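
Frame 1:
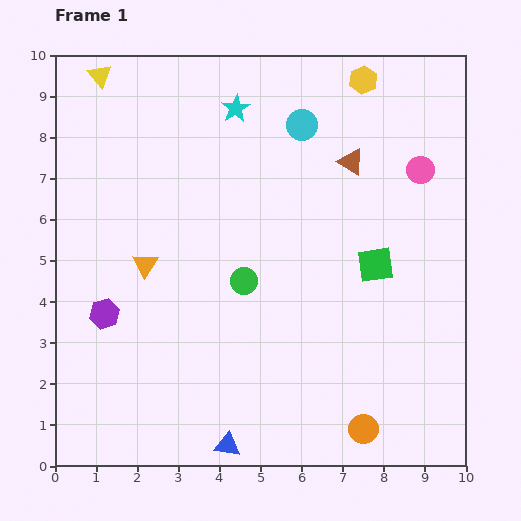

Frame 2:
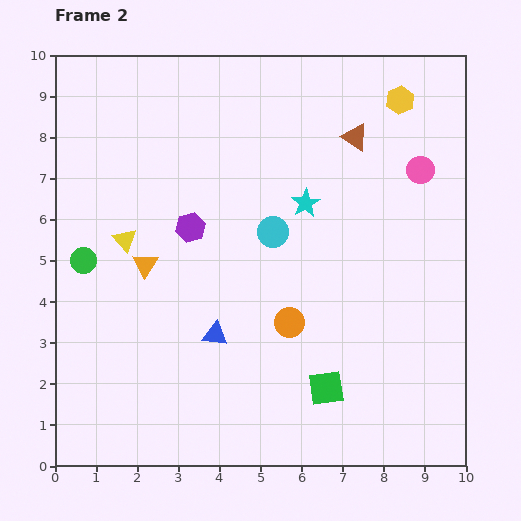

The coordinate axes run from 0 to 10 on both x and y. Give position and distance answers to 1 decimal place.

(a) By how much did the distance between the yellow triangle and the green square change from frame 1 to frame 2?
-2.0

Distance in frame 1: 8.1. Distance in frame 2: 6.1.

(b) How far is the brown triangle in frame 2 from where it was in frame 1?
0.6

The brown triangle moved from (7.2, 7.4) to (7.3, 8.0), a distance of √(0.1² + 0.6²) ≈ 0.6.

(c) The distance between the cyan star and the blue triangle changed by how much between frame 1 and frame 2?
-4.3

Distance in frame 1: 8.2. Distance in frame 2: 3.9.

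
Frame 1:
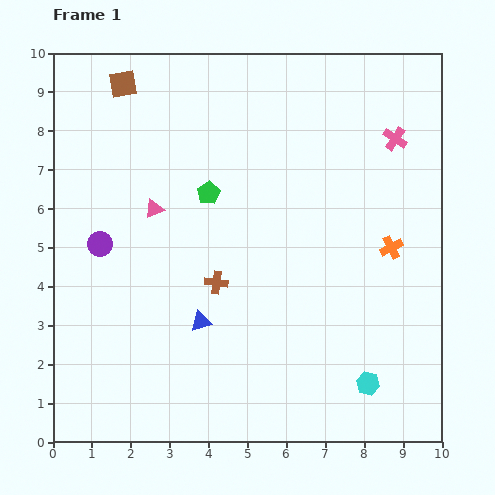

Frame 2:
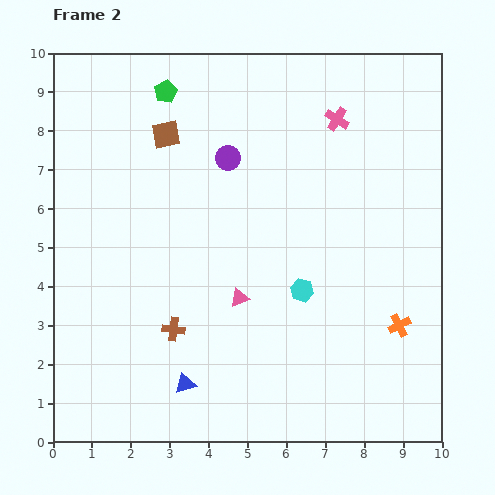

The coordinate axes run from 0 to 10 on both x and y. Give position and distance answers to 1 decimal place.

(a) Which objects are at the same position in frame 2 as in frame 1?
none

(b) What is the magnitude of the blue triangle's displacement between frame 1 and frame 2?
1.6

The blue triangle moved from (3.8, 3.1) to (3.4, 1.5), a distance of √(0.4² + 1.6²) ≈ 1.6.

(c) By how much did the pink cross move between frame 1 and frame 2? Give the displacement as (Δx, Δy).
(-1.5, 0.5)

The pink cross was at (8.8, 7.8) in frame 1 and (7.3, 8.3) in frame 2.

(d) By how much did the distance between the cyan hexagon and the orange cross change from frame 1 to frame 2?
-0.9

Distance in frame 1: 3.6. Distance in frame 2: 2.7.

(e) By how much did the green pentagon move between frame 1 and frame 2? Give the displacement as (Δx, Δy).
(-1.1, 2.6)

The green pentagon was at (4.0, 6.4) in frame 1 and (2.9, 9.0) in frame 2.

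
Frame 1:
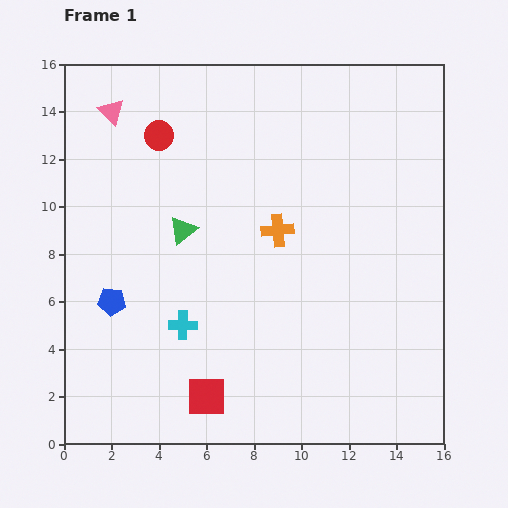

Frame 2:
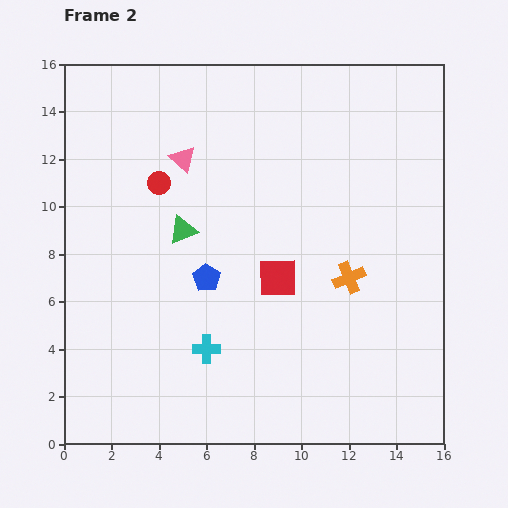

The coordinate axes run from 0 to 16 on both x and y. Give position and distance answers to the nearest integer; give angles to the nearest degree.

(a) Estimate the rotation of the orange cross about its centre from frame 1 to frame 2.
18° counter-clockwise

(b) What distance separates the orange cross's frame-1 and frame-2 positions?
4

The orange cross moved from (9, 9) to (12, 7), a distance of √(3² + 2²) ≈ 4.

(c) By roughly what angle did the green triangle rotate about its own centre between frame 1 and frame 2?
18° clockwise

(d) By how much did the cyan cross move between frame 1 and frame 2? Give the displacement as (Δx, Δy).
(1, -1)

The cyan cross was at (5, 5) in frame 1 and (6, 4) in frame 2.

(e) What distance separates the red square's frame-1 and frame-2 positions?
6

The red square moved from (6, 2) to (9, 7), a distance of √(3² + 5²) ≈ 6.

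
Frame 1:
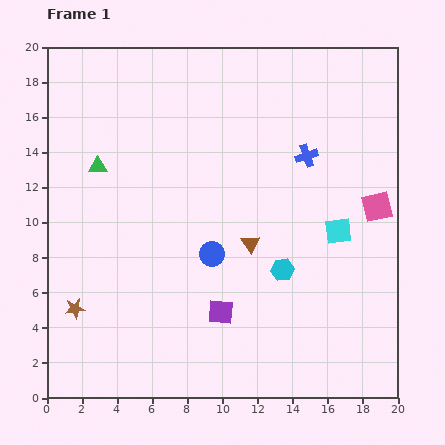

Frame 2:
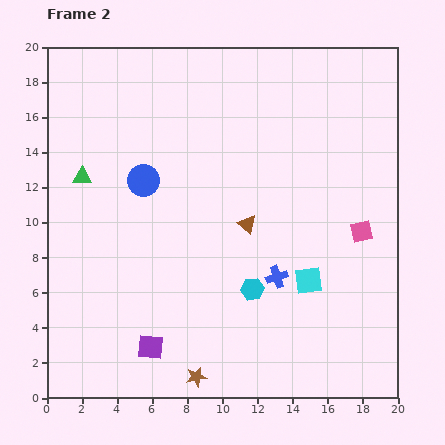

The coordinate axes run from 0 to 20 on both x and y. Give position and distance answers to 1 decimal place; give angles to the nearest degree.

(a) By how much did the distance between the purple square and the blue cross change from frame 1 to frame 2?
-2.0

Distance in frame 1: 10.2. Distance in frame 2: 8.2.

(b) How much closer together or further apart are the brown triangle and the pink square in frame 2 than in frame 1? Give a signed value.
-1.0

Distance in frame 1: 7.5. Distance in frame 2: 6.5.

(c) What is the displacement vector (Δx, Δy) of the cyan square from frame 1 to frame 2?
(-1.7, -2.8)

The cyan square was at (16.6, 9.5) in frame 1 and (14.9, 6.7) in frame 2.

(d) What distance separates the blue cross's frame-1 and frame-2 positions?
7.1

The blue cross moved from (14.8, 13.8) to (13.1, 6.9), a distance of √(1.7² + 6.9²) ≈ 7.1.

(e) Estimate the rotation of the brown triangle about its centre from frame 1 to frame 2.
17° counter-clockwise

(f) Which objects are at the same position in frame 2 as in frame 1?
none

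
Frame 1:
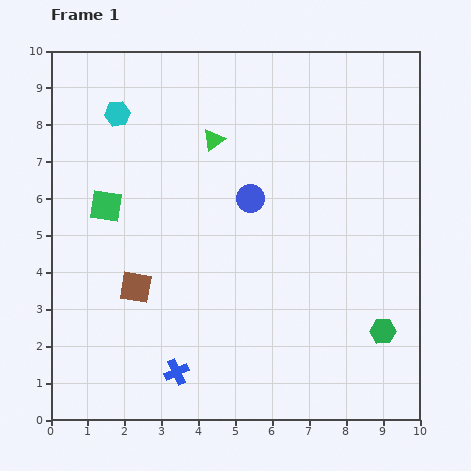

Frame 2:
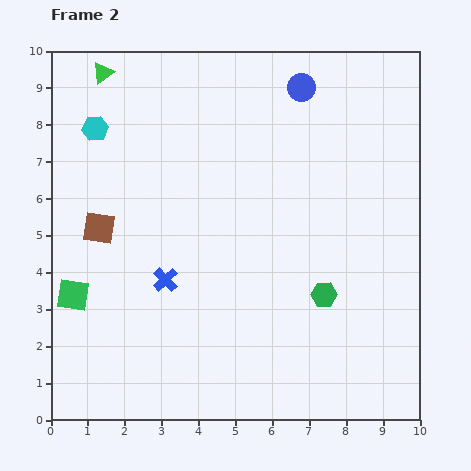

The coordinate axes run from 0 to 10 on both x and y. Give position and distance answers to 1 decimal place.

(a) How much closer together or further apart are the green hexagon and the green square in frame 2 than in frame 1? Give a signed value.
-1.4

Distance in frame 1: 8.2. Distance in frame 2: 6.8.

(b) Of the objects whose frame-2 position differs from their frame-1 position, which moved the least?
the cyan hexagon

(moved 0.7)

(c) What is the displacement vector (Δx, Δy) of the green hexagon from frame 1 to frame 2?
(-1.6, 1.0)

The green hexagon was at (9.0, 2.4) in frame 1 and (7.4, 3.4) in frame 2.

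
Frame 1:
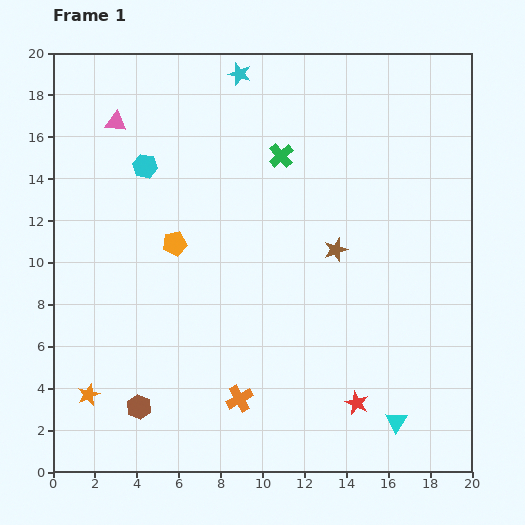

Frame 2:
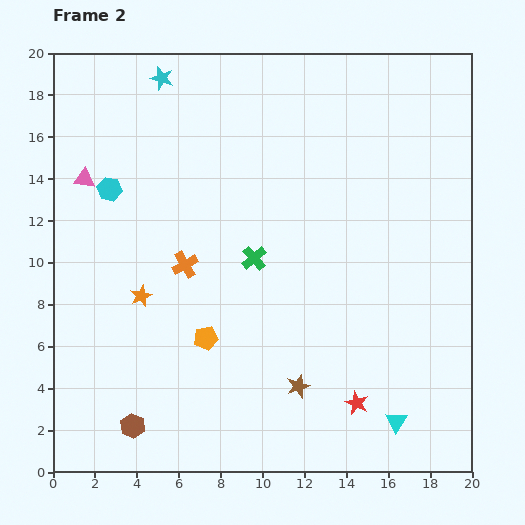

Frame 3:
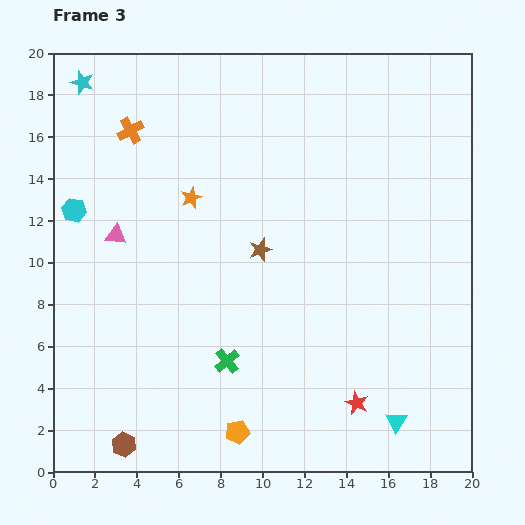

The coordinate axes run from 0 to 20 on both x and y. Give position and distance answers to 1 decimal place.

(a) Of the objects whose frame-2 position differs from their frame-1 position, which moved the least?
the brown hexagon

(moved 0.9)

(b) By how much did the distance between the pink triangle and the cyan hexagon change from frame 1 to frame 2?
-1.2

Distance in frame 1: 2.5. Distance in frame 2: 1.3.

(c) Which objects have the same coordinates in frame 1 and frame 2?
the cyan triangle, the red star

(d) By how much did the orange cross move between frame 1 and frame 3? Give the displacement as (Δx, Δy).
(-5.2, 12.8)

The orange cross was at (8.9, 3.5) in frame 1 and (3.7, 16.3) in frame 3.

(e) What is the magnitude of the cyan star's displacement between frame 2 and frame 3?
3.8

The cyan star moved from (5.2, 18.8) to (1.4, 18.6), a distance of √(3.8² + 0.2²) ≈ 3.8.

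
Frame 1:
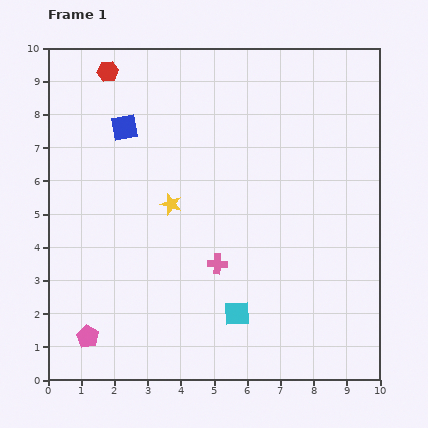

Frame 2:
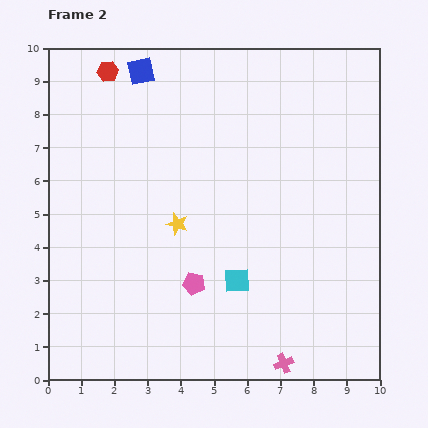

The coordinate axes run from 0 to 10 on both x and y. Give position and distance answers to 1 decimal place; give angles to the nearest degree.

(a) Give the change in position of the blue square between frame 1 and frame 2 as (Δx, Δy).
(0.5, 1.7)

The blue square was at (2.3, 7.6) in frame 1 and (2.8, 9.3) in frame 2.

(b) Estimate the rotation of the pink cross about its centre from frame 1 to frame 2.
25° counter-clockwise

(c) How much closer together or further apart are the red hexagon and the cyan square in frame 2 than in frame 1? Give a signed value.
-0.9

Distance in frame 1: 8.3. Distance in frame 2: 7.4.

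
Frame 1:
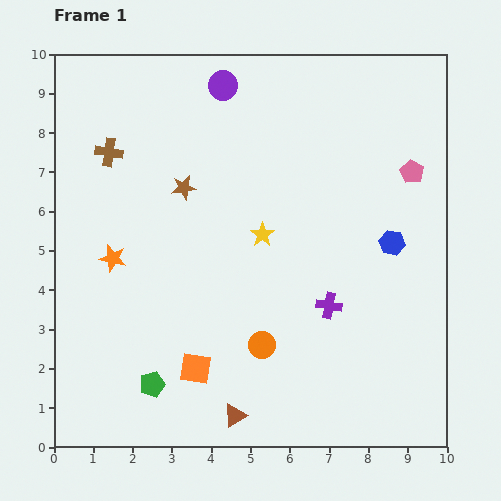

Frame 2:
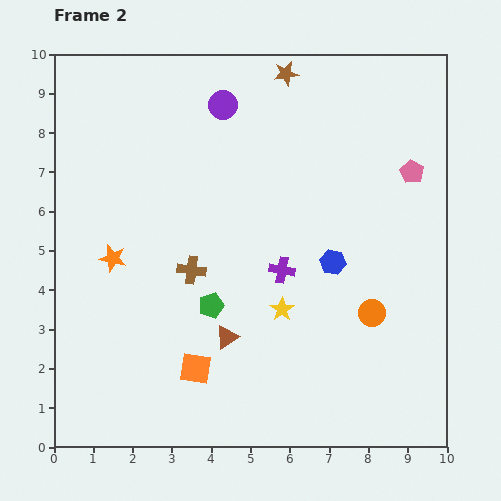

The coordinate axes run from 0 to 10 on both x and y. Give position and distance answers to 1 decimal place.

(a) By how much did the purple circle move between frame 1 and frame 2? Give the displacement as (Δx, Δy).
(0.0, -0.5)

The purple circle was at (4.3, 9.2) in frame 1 and (4.3, 8.7) in frame 2.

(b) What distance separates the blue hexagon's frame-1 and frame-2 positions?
1.6

The blue hexagon moved from (8.6, 5.2) to (7.1, 4.7), a distance of √(1.5² + 0.5²) ≈ 1.6.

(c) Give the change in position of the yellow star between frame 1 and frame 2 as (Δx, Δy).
(0.5, -1.9)

The yellow star was at (5.3, 5.4) in frame 1 and (5.8, 3.5) in frame 2.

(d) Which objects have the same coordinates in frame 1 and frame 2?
the orange star, the orange square, the pink pentagon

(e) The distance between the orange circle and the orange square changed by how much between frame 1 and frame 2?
+2.9

Distance in frame 1: 1.8. Distance in frame 2: 4.7.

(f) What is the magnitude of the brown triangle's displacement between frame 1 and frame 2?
2.0

The brown triangle moved from (4.6, 0.8) to (4.4, 2.8), a distance of √(0.2² + 2.0²) ≈ 2.0.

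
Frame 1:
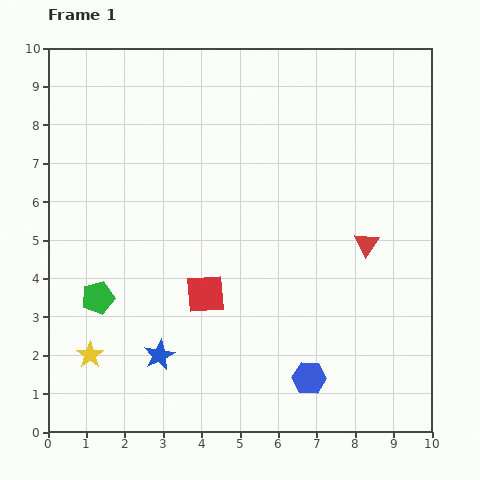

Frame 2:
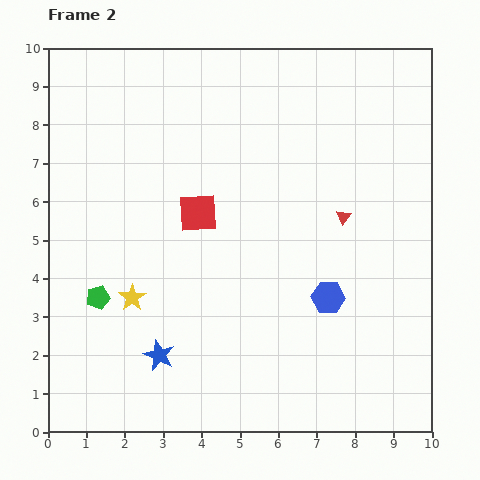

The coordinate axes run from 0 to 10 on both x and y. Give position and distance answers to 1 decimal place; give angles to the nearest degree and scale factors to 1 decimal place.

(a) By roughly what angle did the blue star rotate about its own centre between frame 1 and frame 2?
21° counter-clockwise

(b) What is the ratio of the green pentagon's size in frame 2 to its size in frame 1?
0.7×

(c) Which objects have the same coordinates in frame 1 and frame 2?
the blue star, the green pentagon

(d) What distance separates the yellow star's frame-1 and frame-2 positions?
1.9

The yellow star moved from (1.1, 2.0) to (2.2, 3.5), a distance of √(1.1² + 1.5²) ≈ 1.9.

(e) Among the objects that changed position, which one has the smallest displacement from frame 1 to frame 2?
the red triangle

(moved 0.9)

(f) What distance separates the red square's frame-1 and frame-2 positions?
2.1

The red square moved from (4.1, 3.6) to (3.9, 5.7), a distance of √(0.2² + 2.1²) ≈ 2.1.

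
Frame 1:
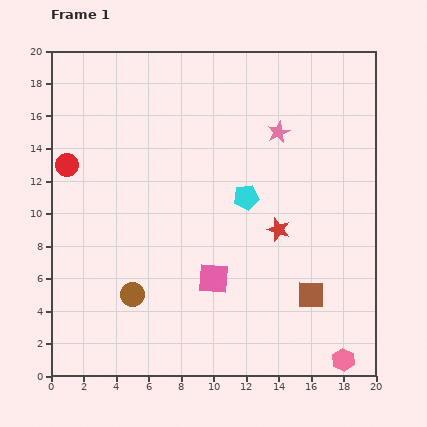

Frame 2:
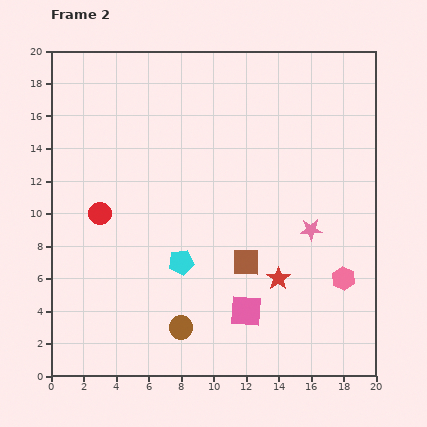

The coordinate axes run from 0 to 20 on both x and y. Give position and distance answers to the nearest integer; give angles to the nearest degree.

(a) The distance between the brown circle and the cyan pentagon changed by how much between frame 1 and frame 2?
-5

Distance in frame 1: 9. Distance in frame 2: 4.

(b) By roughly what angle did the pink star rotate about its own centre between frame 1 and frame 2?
21° clockwise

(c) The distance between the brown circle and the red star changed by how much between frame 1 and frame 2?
-3

Distance in frame 1: 10. Distance in frame 2: 7.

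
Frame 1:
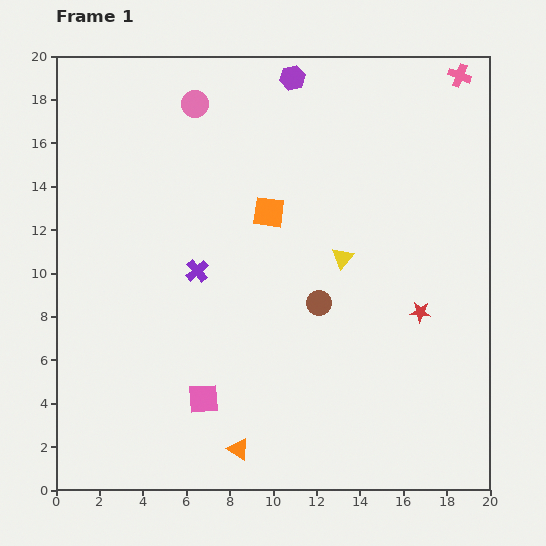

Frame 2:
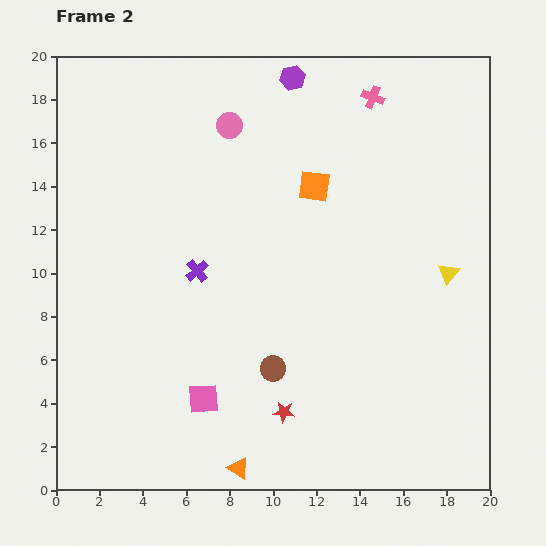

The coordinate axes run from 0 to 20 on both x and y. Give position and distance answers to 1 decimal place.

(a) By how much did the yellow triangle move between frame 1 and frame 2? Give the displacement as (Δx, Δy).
(4.9, -0.7)

The yellow triangle was at (13.2, 10.7) in frame 1 and (18.1, 10.0) in frame 2.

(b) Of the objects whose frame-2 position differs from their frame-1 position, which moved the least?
the orange triangle

(moved 0.9)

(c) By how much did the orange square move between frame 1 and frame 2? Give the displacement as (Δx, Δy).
(2.1, 1.2)

The orange square was at (9.8, 12.8) in frame 1 and (11.9, 14.0) in frame 2.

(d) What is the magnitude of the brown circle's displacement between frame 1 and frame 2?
3.7

The brown circle moved from (12.1, 8.6) to (10.0, 5.6), a distance of √(2.1² + 3.0²) ≈ 3.7.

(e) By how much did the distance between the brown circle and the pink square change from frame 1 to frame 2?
-3.4

Distance in frame 1: 6.9. Distance in frame 2: 3.5.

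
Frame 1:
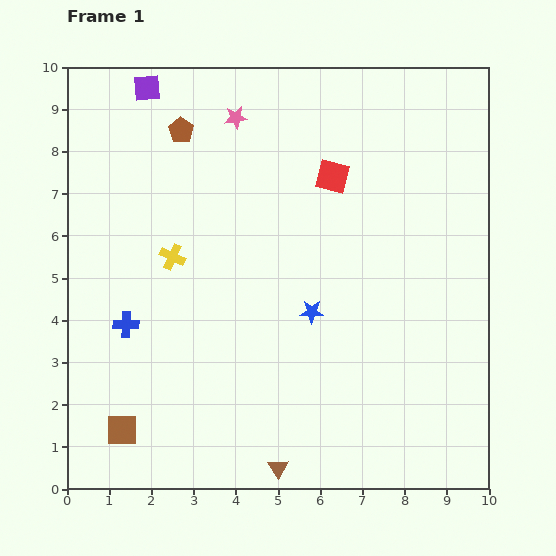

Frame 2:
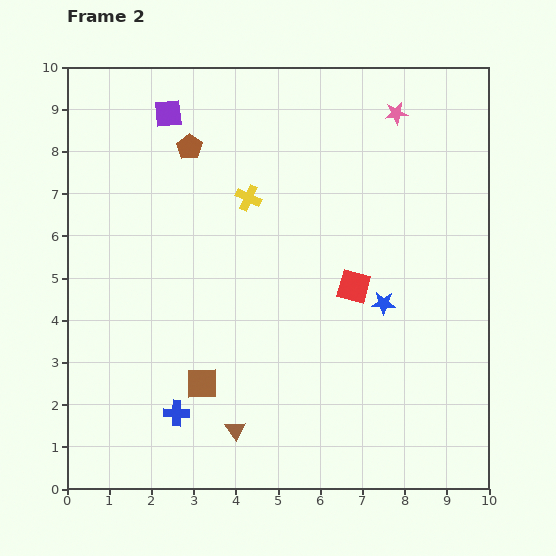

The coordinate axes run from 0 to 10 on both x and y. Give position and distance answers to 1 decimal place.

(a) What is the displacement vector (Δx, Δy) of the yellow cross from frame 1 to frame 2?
(1.8, 1.4)

The yellow cross was at (2.5, 5.5) in frame 1 and (4.3, 6.9) in frame 2.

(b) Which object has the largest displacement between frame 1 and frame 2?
the pink star

(moved 3.8; next 2.6)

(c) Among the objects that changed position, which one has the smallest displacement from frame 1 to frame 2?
the brown pentagon

(moved 0.4)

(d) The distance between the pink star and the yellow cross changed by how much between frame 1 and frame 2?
+0.4

Distance in frame 1: 3.6. Distance in frame 2: 4.0.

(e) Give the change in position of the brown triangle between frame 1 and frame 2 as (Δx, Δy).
(-1.0, 0.9)

The brown triangle was at (5.0, 0.5) in frame 1 and (4.0, 1.4) in frame 2.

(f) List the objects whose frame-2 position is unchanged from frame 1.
none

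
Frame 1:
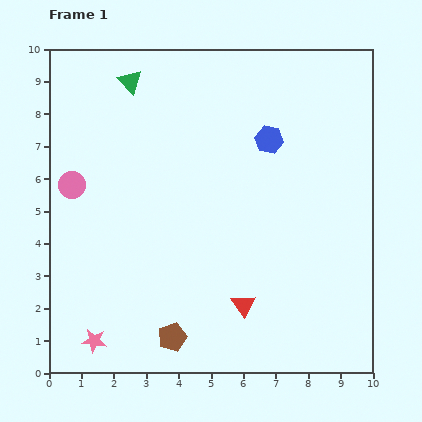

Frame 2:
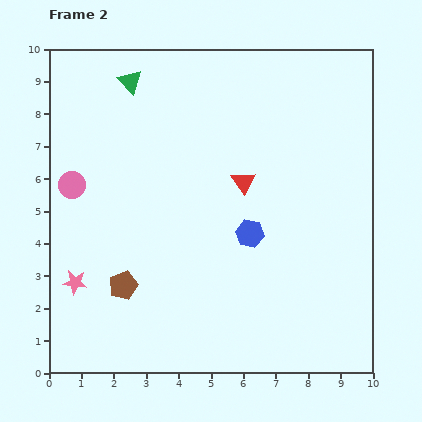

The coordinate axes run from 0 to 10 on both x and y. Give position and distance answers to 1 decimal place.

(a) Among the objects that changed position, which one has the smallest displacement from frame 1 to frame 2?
the pink star

(moved 1.9)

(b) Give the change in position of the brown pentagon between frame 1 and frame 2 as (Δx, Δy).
(-1.5, 1.6)

The brown pentagon was at (3.8, 1.1) in frame 1 and (2.3, 2.7) in frame 2.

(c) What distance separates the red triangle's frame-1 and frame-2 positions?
3.8

The red triangle moved from (6.0, 2.1) to (6.0, 5.9), a distance of √(0.0² + 3.8²) ≈ 3.8.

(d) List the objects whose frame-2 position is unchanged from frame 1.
the green triangle, the pink circle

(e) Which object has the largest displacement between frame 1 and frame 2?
the red triangle

(moved 3.8; next 3.0)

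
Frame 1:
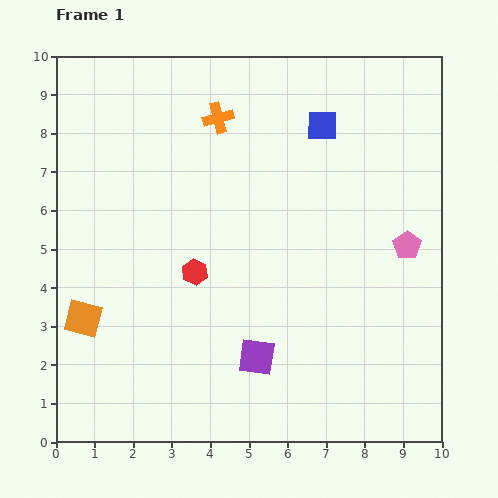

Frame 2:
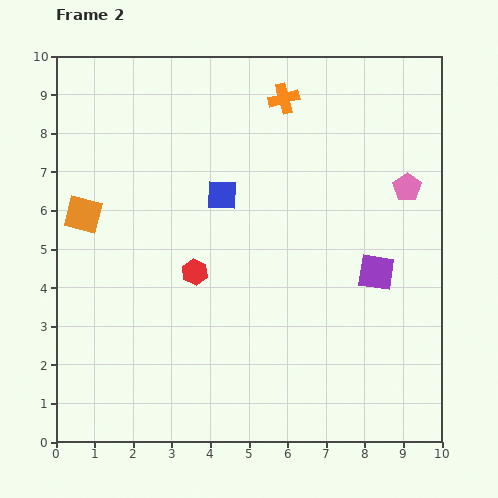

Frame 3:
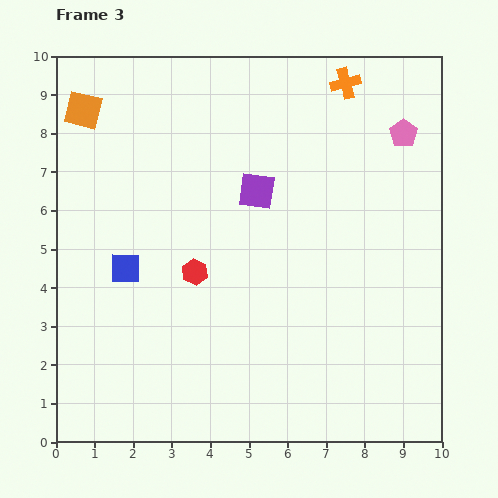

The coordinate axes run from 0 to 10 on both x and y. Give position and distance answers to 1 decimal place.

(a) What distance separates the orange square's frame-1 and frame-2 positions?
2.7

The orange square moved from (0.7, 3.2) to (0.7, 5.9), a distance of √(0.0² + 2.7²) ≈ 2.7.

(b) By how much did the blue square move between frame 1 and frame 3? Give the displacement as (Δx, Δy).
(-5.1, -3.7)

The blue square was at (6.9, 8.2) in frame 1 and (1.8, 4.5) in frame 3.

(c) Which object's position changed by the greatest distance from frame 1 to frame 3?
the blue square

(moved 6.3; next 5.4)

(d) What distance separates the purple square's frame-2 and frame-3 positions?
3.7

The purple square moved from (8.3, 4.4) to (5.2, 6.5), a distance of √(3.1² + 2.1²) ≈ 3.7.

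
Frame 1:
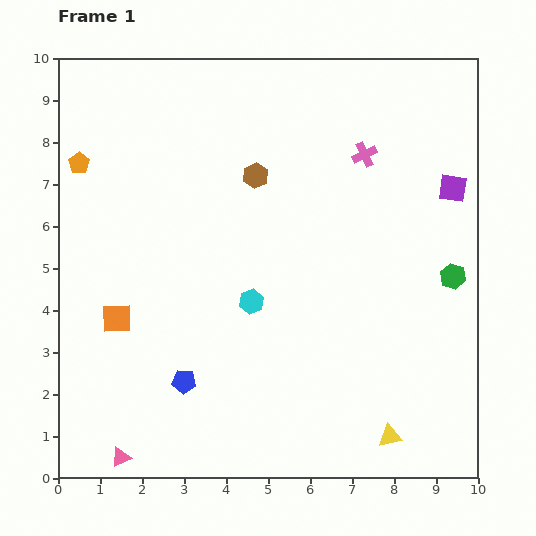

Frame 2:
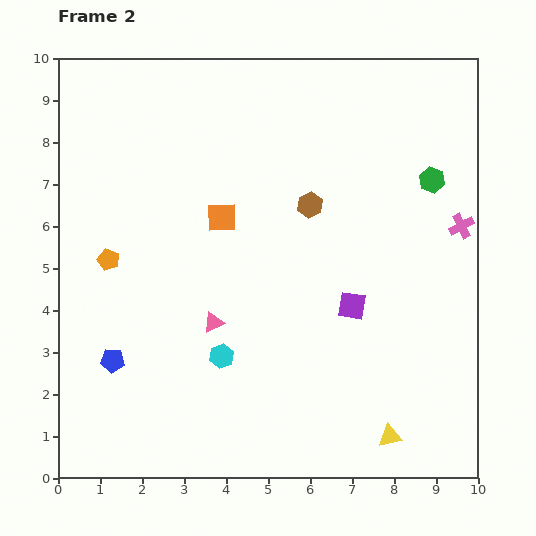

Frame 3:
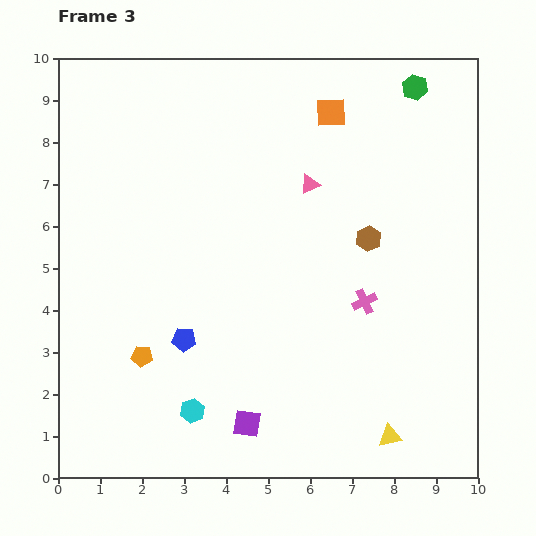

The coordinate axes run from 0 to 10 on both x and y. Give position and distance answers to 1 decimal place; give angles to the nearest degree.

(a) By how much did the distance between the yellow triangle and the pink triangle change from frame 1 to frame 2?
-1.4

Distance in frame 1: 6.4. Distance in frame 2: 5.0.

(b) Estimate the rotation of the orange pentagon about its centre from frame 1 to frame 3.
30° counter-clockwise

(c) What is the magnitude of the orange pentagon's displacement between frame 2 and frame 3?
2.4

The orange pentagon moved from (1.2, 5.2) to (2.0, 2.9), a distance of √(0.8² + 2.3²) ≈ 2.4.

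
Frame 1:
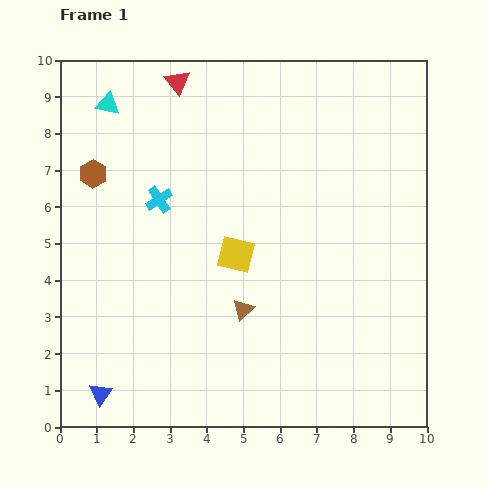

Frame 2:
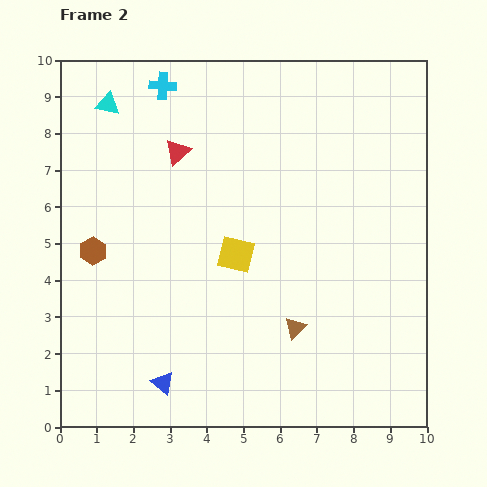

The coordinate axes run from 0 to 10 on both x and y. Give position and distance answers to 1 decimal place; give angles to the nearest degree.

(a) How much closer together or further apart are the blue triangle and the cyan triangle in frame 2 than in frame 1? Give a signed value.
-0.2

Distance in frame 1: 7.9. Distance in frame 2: 7.7.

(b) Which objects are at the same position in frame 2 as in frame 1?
the cyan triangle, the yellow square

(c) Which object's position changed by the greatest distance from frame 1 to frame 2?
the cyan cross

(moved 3.1; next 2.1)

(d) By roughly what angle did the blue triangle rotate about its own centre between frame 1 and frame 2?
26° counter-clockwise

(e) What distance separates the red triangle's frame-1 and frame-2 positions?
1.9

The red triangle moved from (3.2, 9.4) to (3.2, 7.5), a distance of √(0.0² + 1.9²) ≈ 1.9.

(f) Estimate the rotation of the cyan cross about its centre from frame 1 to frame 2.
37° clockwise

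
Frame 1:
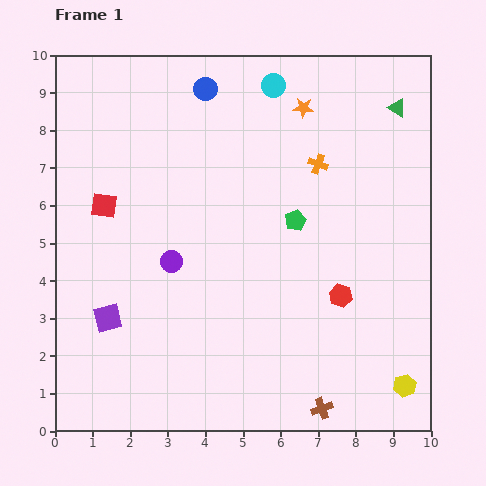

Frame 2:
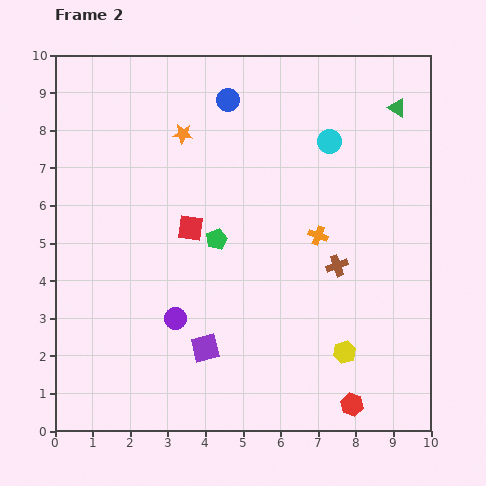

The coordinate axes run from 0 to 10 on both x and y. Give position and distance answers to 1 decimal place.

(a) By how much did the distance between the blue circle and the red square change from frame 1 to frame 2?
-0.6

Distance in frame 1: 4.1. Distance in frame 2: 3.5.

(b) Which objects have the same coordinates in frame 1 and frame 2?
the green triangle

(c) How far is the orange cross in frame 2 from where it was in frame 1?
1.9

The orange cross moved from (7.0, 7.1) to (7.0, 5.2), a distance of √(0.0² + 1.9²) ≈ 1.9.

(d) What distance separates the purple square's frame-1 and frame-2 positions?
2.7

The purple square moved from (1.4, 3.0) to (4.0, 2.2), a distance of √(2.6² + 0.8²) ≈ 2.7.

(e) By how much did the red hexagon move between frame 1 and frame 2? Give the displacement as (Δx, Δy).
(0.3, -2.9)

The red hexagon was at (7.6, 3.6) in frame 1 and (7.9, 0.7) in frame 2.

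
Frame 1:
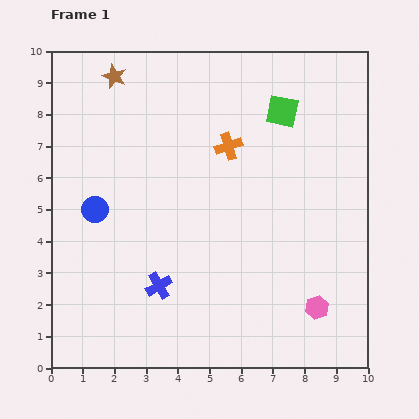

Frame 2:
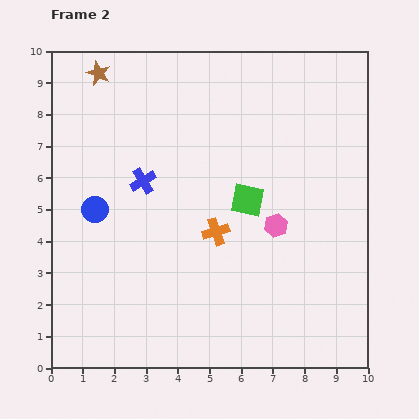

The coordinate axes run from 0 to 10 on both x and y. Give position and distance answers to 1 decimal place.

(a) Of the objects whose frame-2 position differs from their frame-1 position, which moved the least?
the brown star

(moved 0.5)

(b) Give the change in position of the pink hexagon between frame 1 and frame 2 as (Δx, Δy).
(-1.3, 2.6)

The pink hexagon was at (8.4, 1.9) in frame 1 and (7.1, 4.5) in frame 2.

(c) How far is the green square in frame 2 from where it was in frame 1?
3.0

The green square moved from (7.3, 8.1) to (6.2, 5.3), a distance of √(1.1² + 2.8²) ≈ 3.0.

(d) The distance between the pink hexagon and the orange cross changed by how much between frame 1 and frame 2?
-3.9

Distance in frame 1: 5.8. Distance in frame 2: 1.9.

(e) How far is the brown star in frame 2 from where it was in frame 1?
0.5

The brown star moved from (2.0, 9.2) to (1.5, 9.3), a distance of √(0.5² + 0.1²) ≈ 0.5.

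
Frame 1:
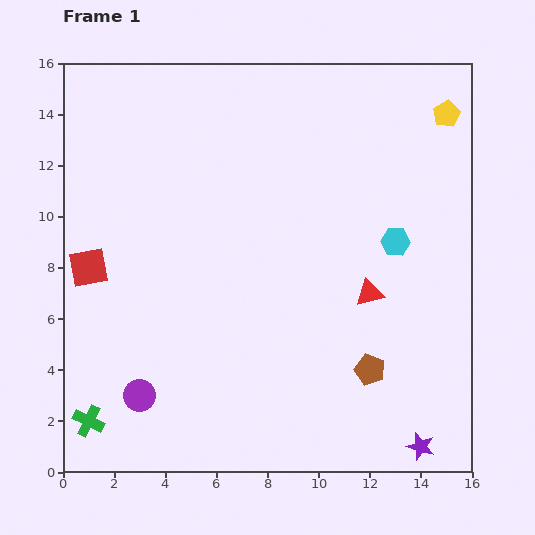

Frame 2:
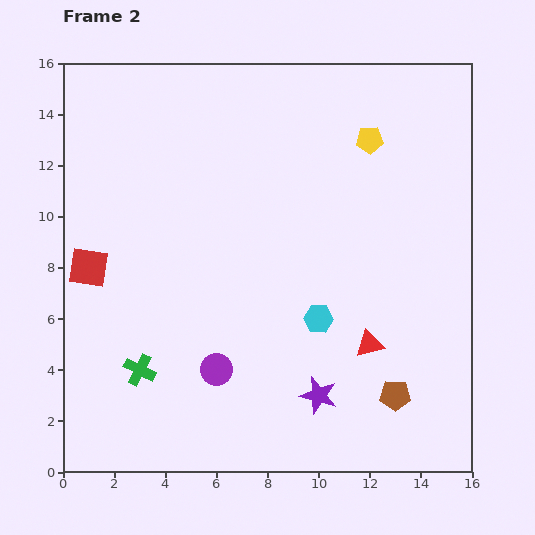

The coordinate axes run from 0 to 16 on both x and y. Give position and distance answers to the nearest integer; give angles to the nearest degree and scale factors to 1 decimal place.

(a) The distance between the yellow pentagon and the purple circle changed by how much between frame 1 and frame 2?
-5

Distance in frame 1: 16. Distance in frame 2: 11.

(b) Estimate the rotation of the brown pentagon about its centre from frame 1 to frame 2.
20° counter-clockwise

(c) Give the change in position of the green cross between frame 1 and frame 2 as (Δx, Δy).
(2, 2)

The green cross was at (1, 2) in frame 1 and (3, 4) in frame 2.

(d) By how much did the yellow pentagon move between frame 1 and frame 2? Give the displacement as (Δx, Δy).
(-3, -1)

The yellow pentagon was at (15, 14) in frame 1 and (12, 13) in frame 2.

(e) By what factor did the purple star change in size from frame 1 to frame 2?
1.3×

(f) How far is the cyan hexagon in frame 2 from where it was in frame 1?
4

The cyan hexagon moved from (13, 9) to (10, 6), a distance of √(3² + 3²) ≈ 4.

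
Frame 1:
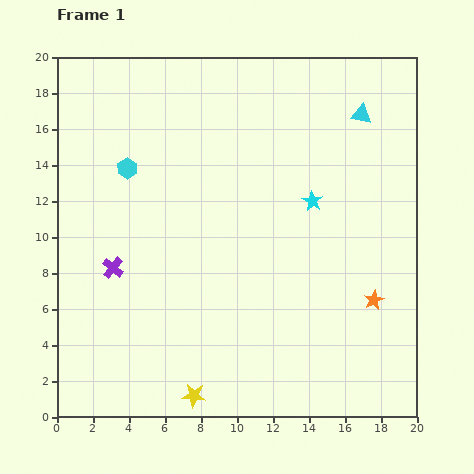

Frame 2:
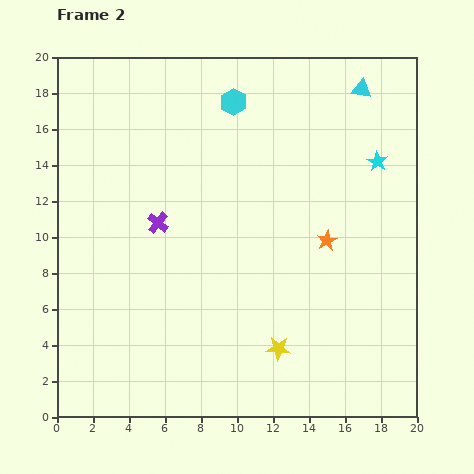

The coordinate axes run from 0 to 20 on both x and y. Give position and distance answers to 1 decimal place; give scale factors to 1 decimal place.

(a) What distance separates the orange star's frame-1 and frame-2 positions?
4.2

The orange star moved from (17.6, 6.5) to (15.0, 9.8), a distance of √(2.6² + 3.3²) ≈ 4.2.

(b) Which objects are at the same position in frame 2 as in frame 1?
none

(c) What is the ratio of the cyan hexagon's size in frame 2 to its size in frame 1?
1.3×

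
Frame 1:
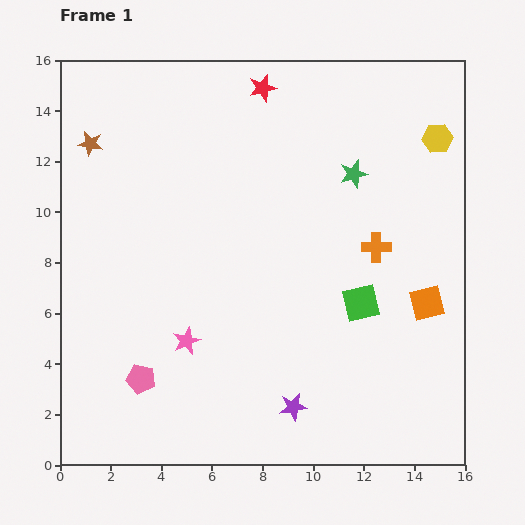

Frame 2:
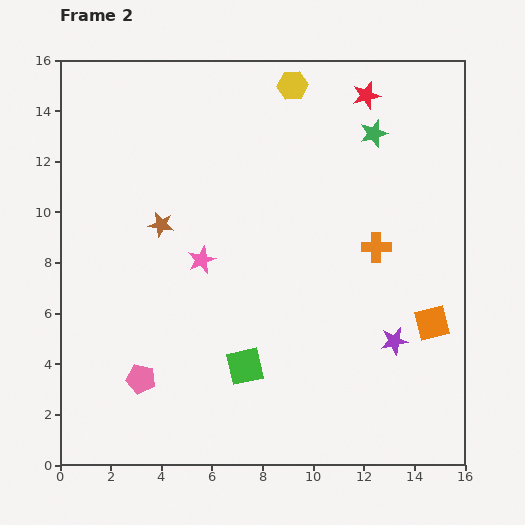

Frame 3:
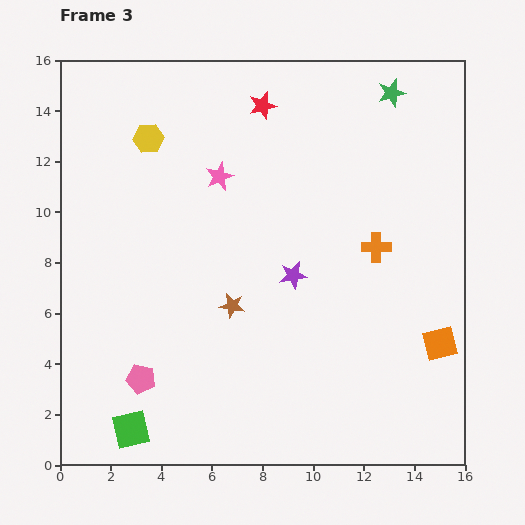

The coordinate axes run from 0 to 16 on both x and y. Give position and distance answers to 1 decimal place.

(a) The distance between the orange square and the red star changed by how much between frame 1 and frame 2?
-1.3

Distance in frame 1: 10.7. Distance in frame 2: 9.4.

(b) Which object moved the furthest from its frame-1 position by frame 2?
the yellow hexagon

(moved 6.1; next 5.2)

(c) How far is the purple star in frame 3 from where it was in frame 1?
5.2

The purple star moved from (9.2, 2.3) to (9.2, 7.5), a distance of √(0.0² + 5.2²) ≈ 5.2.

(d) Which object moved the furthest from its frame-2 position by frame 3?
the yellow hexagon

(moved 6.1; next 5.1)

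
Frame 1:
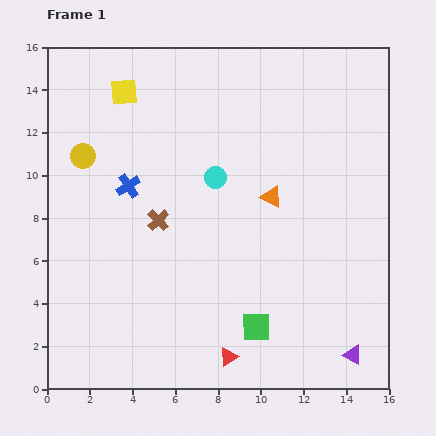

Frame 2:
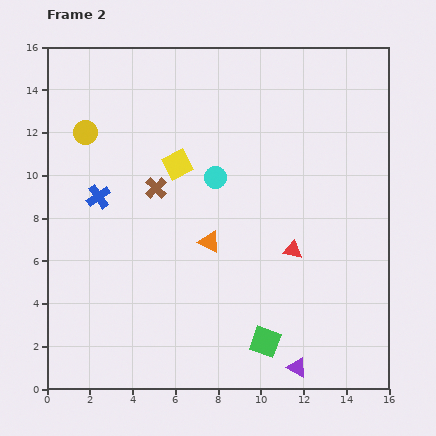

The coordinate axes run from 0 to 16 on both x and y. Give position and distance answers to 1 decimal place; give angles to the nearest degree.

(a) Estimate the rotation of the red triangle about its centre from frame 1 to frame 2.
45° clockwise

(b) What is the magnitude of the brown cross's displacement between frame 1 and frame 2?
1.5

The brown cross moved from (5.2, 7.9) to (5.1, 9.4), a distance of √(0.1² + 1.5²) ≈ 1.5.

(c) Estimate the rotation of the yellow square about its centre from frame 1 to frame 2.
21° counter-clockwise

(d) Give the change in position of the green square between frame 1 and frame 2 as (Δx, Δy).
(0.4, -0.7)

The green square was at (9.8, 2.9) in frame 1 and (10.2, 2.2) in frame 2.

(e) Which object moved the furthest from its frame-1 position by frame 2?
the red triangle

(moved 5.8; next 4.2)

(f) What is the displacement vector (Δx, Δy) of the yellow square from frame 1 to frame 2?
(2.5, -3.4)

The yellow square was at (3.6, 13.9) in frame 1 and (6.1, 10.5) in frame 2.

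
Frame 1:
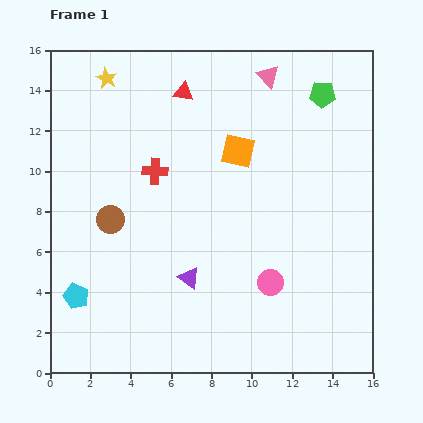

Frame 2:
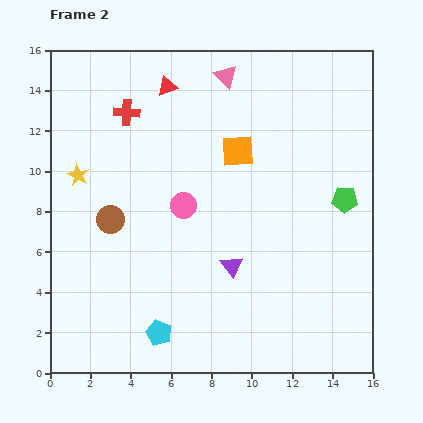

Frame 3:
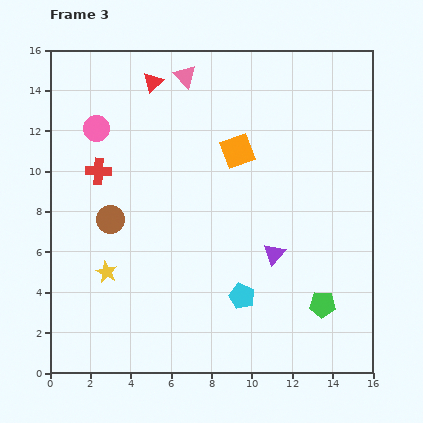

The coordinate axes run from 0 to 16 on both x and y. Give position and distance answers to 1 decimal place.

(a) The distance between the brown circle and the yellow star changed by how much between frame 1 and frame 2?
-4.3

Distance in frame 1: 7.0. Distance in frame 2: 2.7.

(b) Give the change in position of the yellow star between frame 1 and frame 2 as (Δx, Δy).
(-1.4, -4.8)

The yellow star was at (2.8, 14.6) in frame 1 and (1.4, 9.8) in frame 2.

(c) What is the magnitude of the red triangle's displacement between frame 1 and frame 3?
1.6

The red triangle moved from (6.6, 13.9) to (5.1, 14.4), a distance of √(1.5² + 0.5²) ≈ 1.6.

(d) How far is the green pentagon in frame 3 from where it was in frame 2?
5.3

The green pentagon moved from (14.6, 8.6) to (13.5, 3.4), a distance of √(1.1² + 5.2²) ≈ 5.3.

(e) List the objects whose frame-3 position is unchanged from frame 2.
the brown circle, the orange square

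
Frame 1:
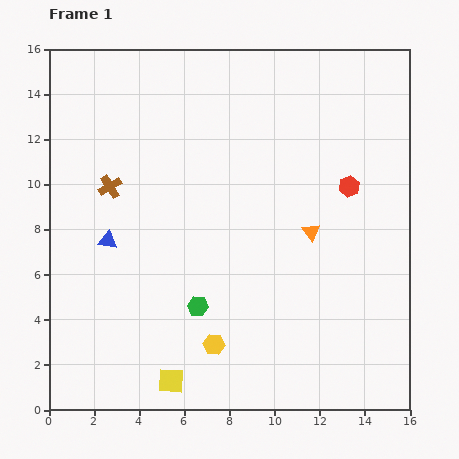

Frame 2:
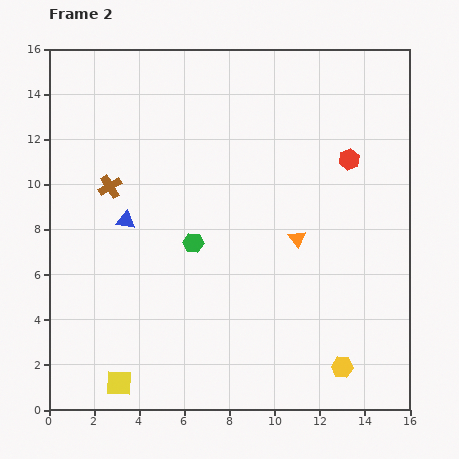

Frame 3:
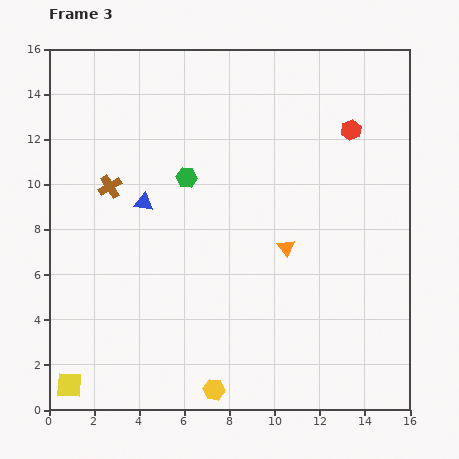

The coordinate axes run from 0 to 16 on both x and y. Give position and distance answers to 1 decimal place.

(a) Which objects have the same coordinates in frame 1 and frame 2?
the brown cross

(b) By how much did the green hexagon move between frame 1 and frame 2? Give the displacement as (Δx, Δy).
(-0.2, 2.8)

The green hexagon was at (6.6, 4.6) in frame 1 and (6.4, 7.4) in frame 2.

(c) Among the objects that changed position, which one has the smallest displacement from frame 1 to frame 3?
the orange triangle

(moved 1.3)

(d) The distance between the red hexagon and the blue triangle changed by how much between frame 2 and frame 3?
-0.6

Distance in frame 2: 10.3. Distance in frame 3: 9.7.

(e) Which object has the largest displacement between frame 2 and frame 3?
the yellow hexagon

(moved 5.8; next 2.9)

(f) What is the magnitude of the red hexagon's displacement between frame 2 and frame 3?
1.3

The red hexagon moved from (13.3, 11.1) to (13.4, 12.4), a distance of √(0.1² + 1.3²) ≈ 1.3.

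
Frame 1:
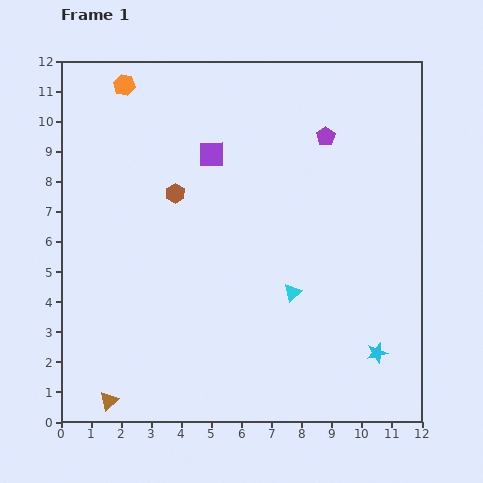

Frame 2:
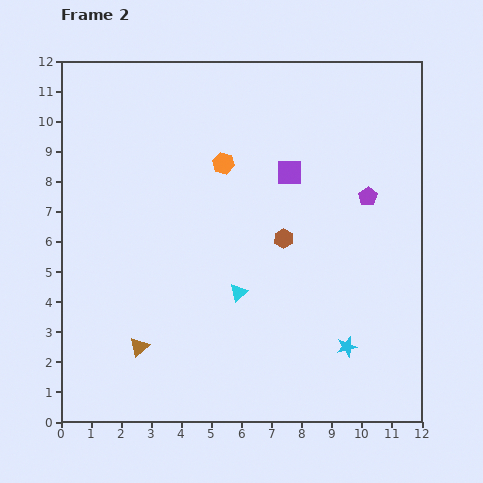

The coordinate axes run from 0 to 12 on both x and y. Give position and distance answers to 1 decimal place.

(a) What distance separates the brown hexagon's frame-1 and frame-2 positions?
3.9

The brown hexagon moved from (3.8, 7.6) to (7.4, 6.1), a distance of √(3.6² + 1.5²) ≈ 3.9.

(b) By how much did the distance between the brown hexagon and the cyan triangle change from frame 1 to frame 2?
-2.8

Distance in frame 1: 5.1. Distance in frame 2: 2.3.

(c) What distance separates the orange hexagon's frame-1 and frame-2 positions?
4.2

The orange hexagon moved from (2.1, 11.2) to (5.4, 8.6), a distance of √(3.3² + 2.6²) ≈ 4.2.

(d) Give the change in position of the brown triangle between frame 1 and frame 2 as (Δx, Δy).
(1.0, 1.8)

The brown triangle was at (1.6, 0.7) in frame 1 and (2.6, 2.5) in frame 2.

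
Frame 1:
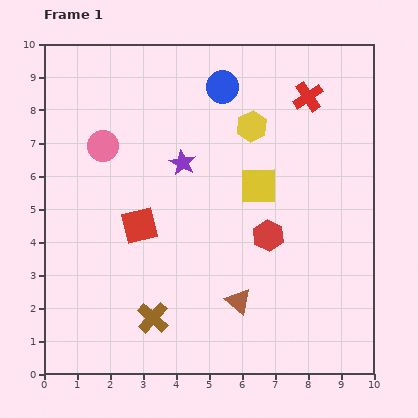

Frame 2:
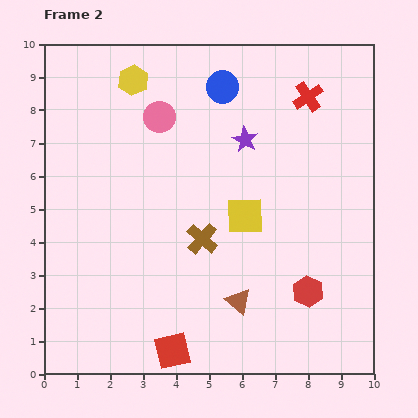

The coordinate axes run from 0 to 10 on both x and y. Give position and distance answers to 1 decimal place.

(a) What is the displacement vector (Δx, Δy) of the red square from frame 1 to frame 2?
(1.0, -3.8)

The red square was at (2.9, 4.5) in frame 1 and (3.9, 0.7) in frame 2.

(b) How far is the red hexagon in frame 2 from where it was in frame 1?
2.1

The red hexagon moved from (6.8, 4.2) to (8.0, 2.5), a distance of √(1.2² + 1.7²) ≈ 2.1.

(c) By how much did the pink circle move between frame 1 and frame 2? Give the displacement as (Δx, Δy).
(1.7, 0.9)

The pink circle was at (1.8, 6.9) in frame 1 and (3.5, 7.8) in frame 2.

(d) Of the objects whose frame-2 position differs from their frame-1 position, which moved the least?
the yellow square

(moved 1.0)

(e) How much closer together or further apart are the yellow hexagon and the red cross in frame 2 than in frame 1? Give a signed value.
+3.4

Distance in frame 1: 1.9. Distance in frame 2: 5.3.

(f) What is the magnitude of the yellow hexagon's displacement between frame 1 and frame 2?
3.9

The yellow hexagon moved from (6.3, 7.5) to (2.7, 8.9), a distance of √(3.6² + 1.4²) ≈ 3.9.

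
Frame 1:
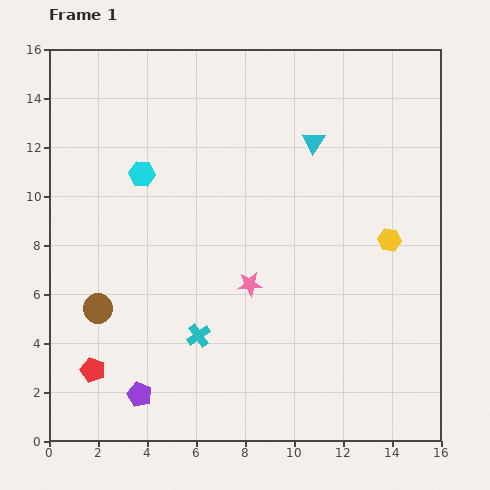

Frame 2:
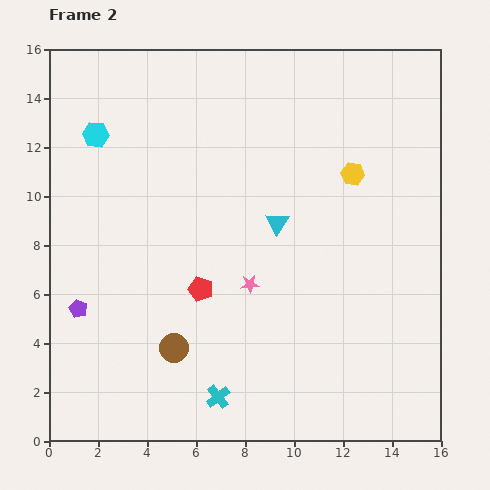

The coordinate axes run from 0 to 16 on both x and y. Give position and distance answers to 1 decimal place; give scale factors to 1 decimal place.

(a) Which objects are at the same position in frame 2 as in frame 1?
the pink star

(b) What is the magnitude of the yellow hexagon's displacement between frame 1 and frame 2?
3.1

The yellow hexagon moved from (13.9, 8.2) to (12.4, 10.9), a distance of √(1.5² + 2.7²) ≈ 3.1.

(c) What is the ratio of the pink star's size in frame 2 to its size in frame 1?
0.7×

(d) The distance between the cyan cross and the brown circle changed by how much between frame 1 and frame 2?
-1.5

Distance in frame 1: 4.2. Distance in frame 2: 2.7.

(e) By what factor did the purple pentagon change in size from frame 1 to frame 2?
0.7×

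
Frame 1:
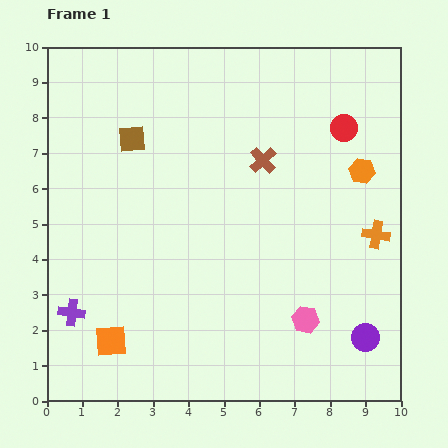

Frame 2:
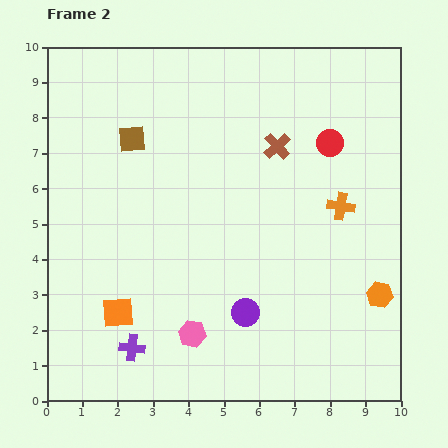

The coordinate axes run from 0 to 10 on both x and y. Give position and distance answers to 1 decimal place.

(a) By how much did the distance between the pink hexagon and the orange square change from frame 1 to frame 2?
-3.3

Distance in frame 1: 5.5. Distance in frame 2: 2.2.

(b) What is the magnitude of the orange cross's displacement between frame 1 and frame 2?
1.3

The orange cross moved from (9.3, 4.7) to (8.3, 5.5), a distance of √(1.0² + 0.8²) ≈ 1.3.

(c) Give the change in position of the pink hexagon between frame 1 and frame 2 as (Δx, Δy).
(-3.2, -0.4)

The pink hexagon was at (7.3, 2.3) in frame 1 and (4.1, 1.9) in frame 2.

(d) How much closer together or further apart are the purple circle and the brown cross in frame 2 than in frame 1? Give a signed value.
-1.0

Distance in frame 1: 5.8. Distance in frame 2: 4.8.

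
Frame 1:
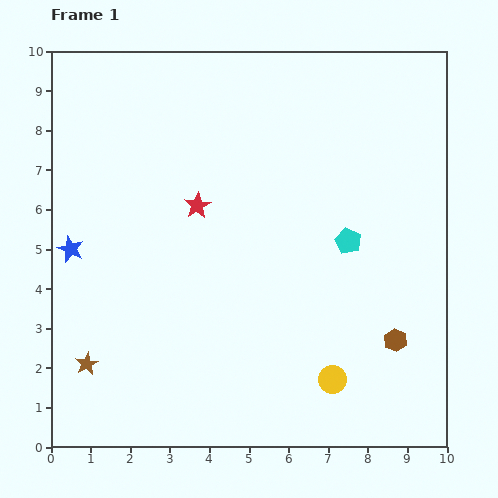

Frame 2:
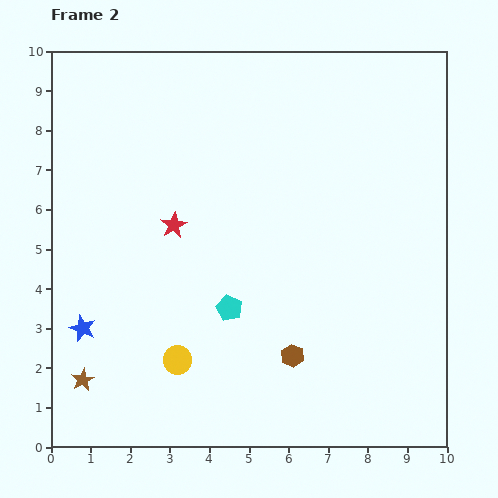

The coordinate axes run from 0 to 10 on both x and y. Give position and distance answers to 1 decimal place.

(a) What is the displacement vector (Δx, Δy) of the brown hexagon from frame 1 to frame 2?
(-2.6, -0.4)

The brown hexagon was at (8.7, 2.7) in frame 1 and (6.1, 2.3) in frame 2.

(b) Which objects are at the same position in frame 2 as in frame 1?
none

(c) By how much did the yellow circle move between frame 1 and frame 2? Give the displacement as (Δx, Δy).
(-3.9, 0.5)

The yellow circle was at (7.1, 1.7) in frame 1 and (3.2, 2.2) in frame 2.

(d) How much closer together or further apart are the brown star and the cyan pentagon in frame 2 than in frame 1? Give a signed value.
-3.2

Distance in frame 1: 7.3. Distance in frame 2: 4.1.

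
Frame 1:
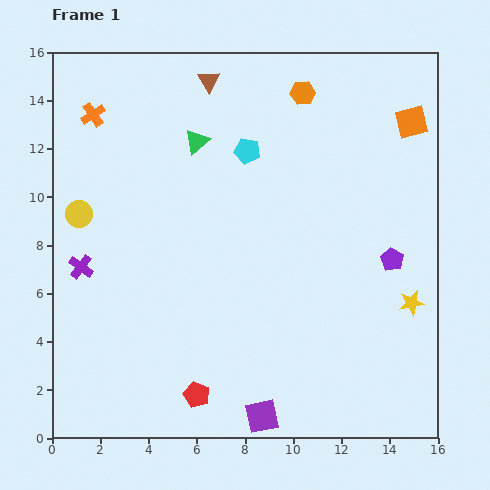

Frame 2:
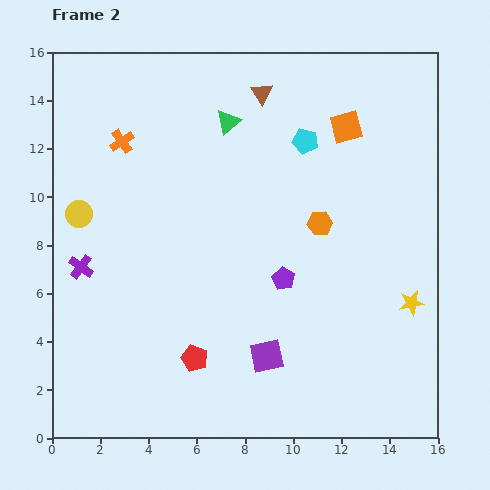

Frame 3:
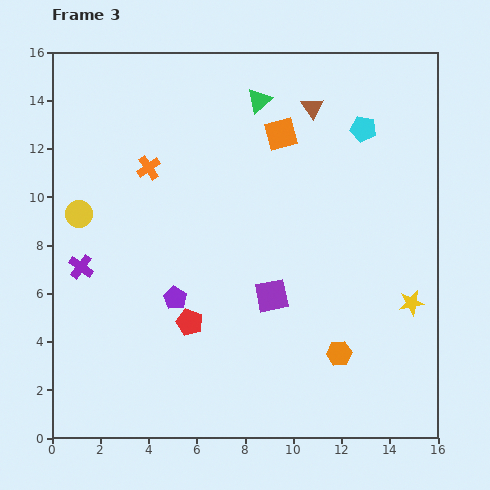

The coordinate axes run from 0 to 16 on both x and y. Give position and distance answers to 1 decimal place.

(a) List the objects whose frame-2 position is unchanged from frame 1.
the purple cross, the yellow circle, the yellow star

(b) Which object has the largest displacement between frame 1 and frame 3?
the orange hexagon

(moved 10.9; next 9.1)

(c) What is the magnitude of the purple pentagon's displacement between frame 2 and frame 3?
4.6

The purple pentagon moved from (9.6, 6.6) to (5.1, 5.8), a distance of √(4.5² + 0.8²) ≈ 4.6.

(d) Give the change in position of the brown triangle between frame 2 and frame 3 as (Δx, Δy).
(2.1, -0.6)

The brown triangle was at (8.7, 14.3) in frame 2 and (10.8, 13.7) in frame 3.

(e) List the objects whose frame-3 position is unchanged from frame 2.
the purple cross, the yellow circle, the yellow star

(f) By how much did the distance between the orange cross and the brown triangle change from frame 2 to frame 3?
+1.1

Distance in frame 2: 6.1. Distance in frame 3: 7.2.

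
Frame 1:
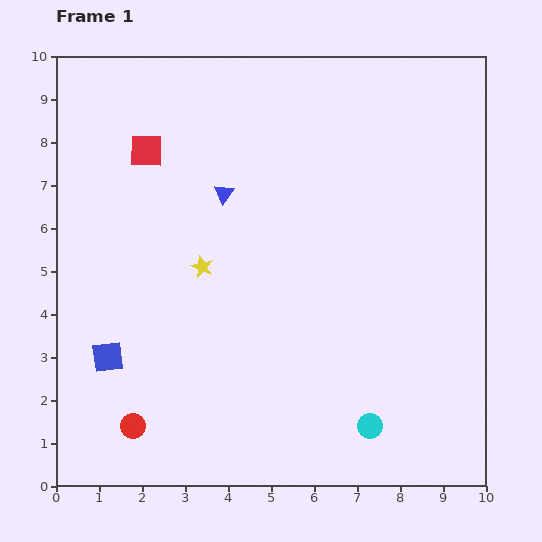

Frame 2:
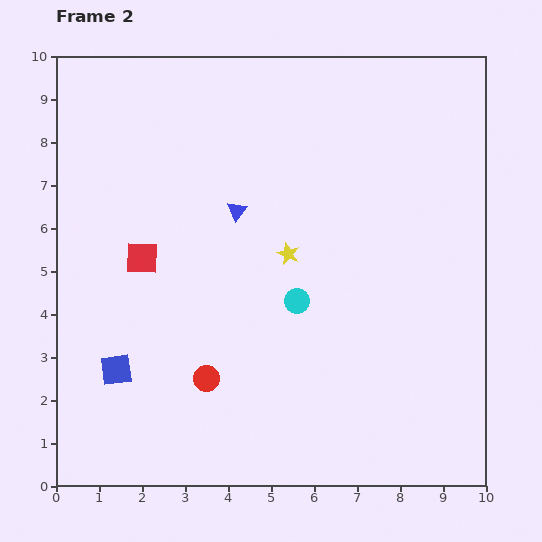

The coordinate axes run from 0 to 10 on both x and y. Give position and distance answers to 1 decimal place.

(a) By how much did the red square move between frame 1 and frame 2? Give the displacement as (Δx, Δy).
(-0.1, -2.5)

The red square was at (2.1, 7.8) in frame 1 and (2.0, 5.3) in frame 2.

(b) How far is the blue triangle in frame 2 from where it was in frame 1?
0.5

The blue triangle moved from (3.9, 6.8) to (4.2, 6.4), a distance of √(0.3² + 0.4²) ≈ 0.5.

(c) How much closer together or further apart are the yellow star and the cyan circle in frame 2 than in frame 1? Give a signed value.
-4.3

Distance in frame 1: 5.4. Distance in frame 2: 1.1.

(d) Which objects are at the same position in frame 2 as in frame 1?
none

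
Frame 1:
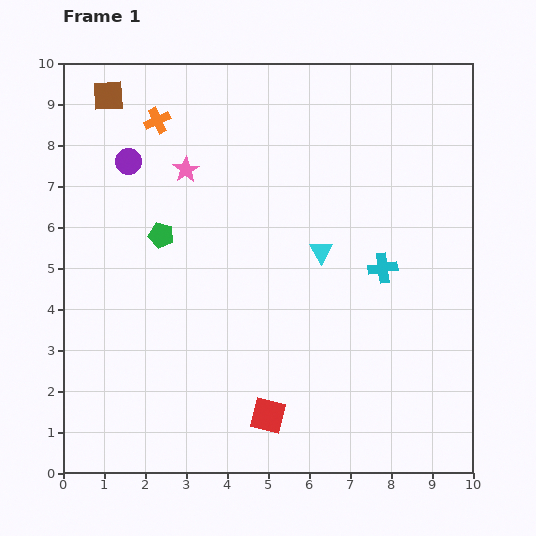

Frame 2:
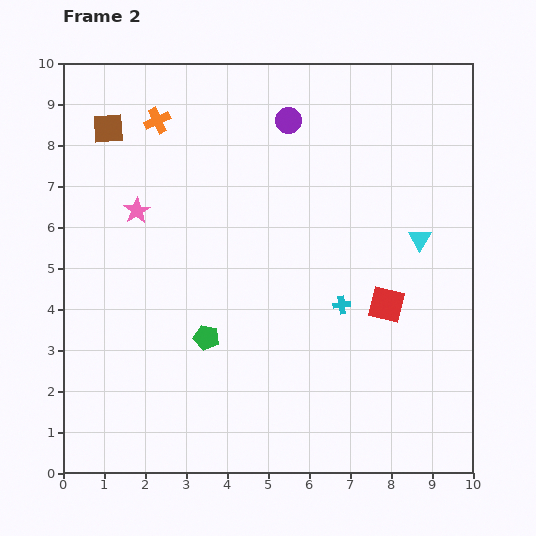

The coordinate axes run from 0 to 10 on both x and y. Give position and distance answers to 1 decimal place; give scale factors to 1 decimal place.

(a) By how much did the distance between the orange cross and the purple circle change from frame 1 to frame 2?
+2.0

Distance in frame 1: 1.2. Distance in frame 2: 3.2.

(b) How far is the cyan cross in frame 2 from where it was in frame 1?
1.3

The cyan cross moved from (7.8, 5.0) to (6.8, 4.1), a distance of √(1.0² + 0.9²) ≈ 1.3.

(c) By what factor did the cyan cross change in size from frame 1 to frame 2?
0.6×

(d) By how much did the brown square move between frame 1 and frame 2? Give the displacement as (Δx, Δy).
(0.0, -0.8)

The brown square was at (1.1, 9.2) in frame 1 and (1.1, 8.4) in frame 2.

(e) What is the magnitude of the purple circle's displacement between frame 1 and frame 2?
4.0

The purple circle moved from (1.6, 7.6) to (5.5, 8.6), a distance of √(3.9² + 1.0²) ≈ 4.0.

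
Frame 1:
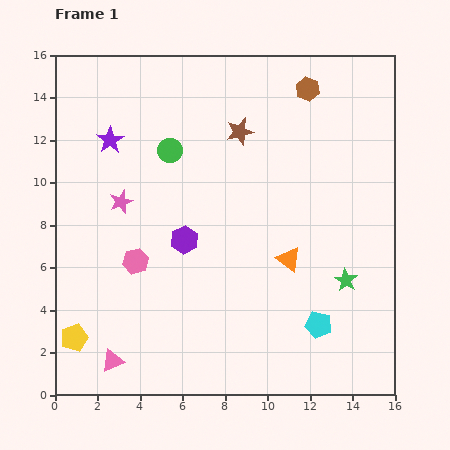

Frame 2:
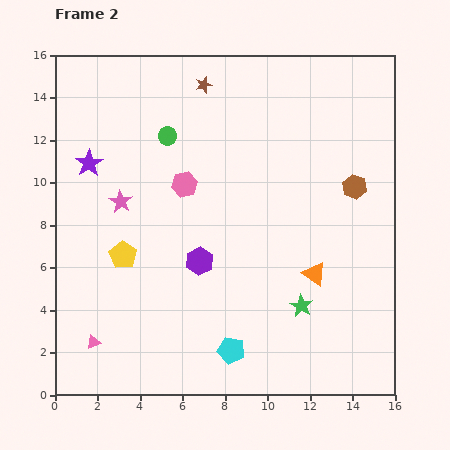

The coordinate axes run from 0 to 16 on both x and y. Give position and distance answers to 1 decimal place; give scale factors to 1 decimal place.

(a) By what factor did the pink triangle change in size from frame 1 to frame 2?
0.6×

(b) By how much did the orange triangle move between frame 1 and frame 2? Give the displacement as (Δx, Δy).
(1.2, -0.7)

The orange triangle was at (11.0, 6.4) in frame 1 and (12.2, 5.7) in frame 2.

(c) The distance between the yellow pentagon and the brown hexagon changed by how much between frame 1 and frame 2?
-4.7

Distance in frame 1: 16.1. Distance in frame 2: 11.4.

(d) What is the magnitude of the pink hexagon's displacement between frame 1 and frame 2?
4.3

The pink hexagon moved from (3.8, 6.3) to (6.1, 9.9), a distance of √(2.3² + 3.6²) ≈ 4.3.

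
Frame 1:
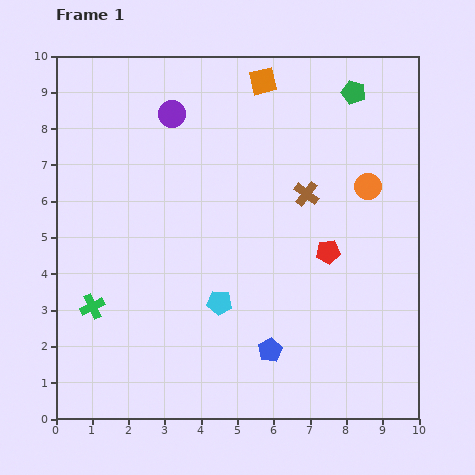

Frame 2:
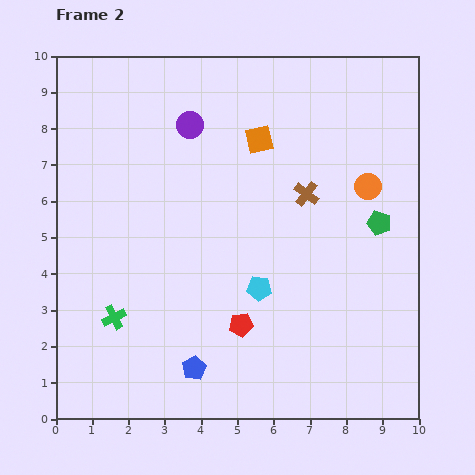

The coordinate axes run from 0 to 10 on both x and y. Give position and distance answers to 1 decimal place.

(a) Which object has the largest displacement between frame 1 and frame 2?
the green pentagon

(moved 3.7; next 3.1)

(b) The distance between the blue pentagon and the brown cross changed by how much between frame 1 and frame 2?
+1.3

Distance in frame 1: 4.4. Distance in frame 2: 5.7.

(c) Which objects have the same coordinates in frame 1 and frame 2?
the orange circle, the brown cross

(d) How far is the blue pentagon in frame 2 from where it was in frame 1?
2.2

The blue pentagon moved from (5.9, 1.9) to (3.8, 1.4), a distance of √(2.1² + 0.5²) ≈ 2.2.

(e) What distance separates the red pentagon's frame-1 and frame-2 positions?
3.1

The red pentagon moved from (7.5, 4.6) to (5.1, 2.6), a distance of √(2.4² + 2.0²) ≈ 3.1.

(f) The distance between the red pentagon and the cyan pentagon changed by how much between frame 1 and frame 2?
-2.2

Distance in frame 1: 3.3. Distance in frame 2: 1.1.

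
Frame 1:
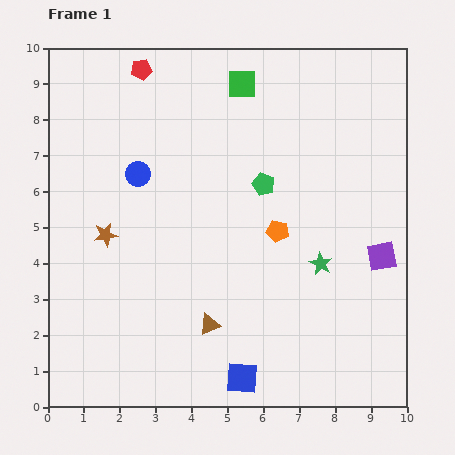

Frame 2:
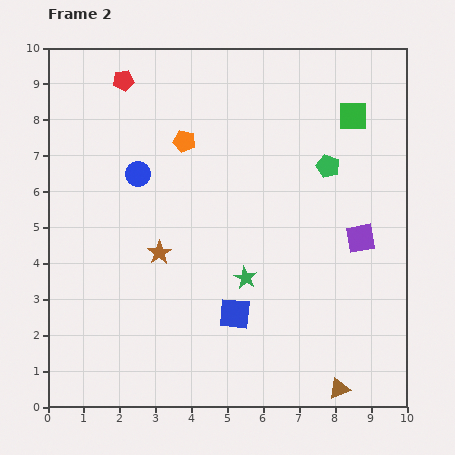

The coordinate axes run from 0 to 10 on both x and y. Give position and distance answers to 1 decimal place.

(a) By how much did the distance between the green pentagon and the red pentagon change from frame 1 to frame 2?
+1.5

Distance in frame 1: 4.7. Distance in frame 2: 6.2.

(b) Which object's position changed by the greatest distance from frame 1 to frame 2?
the brown triangle

(moved 4.0; next 3.6)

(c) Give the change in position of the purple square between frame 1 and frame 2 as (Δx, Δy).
(-0.6, 0.5)

The purple square was at (9.3, 4.2) in frame 1 and (8.7, 4.7) in frame 2.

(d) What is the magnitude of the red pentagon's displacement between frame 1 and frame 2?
0.6

The red pentagon moved from (2.6, 9.4) to (2.1, 9.1), a distance of √(0.5² + 0.3²) ≈ 0.6.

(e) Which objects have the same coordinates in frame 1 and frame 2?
the blue circle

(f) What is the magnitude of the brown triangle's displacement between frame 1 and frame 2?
4.0

The brown triangle moved from (4.5, 2.3) to (8.1, 0.5), a distance of √(3.6² + 1.8²) ≈ 4.0.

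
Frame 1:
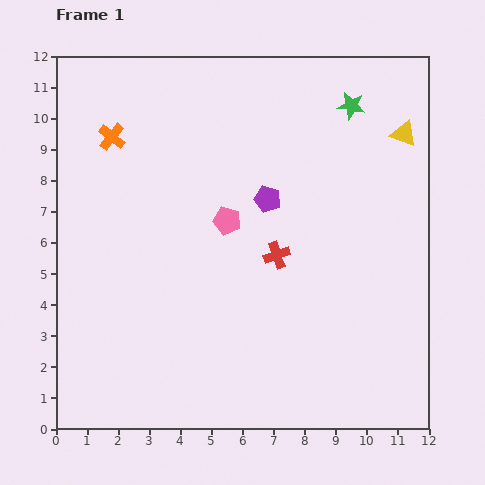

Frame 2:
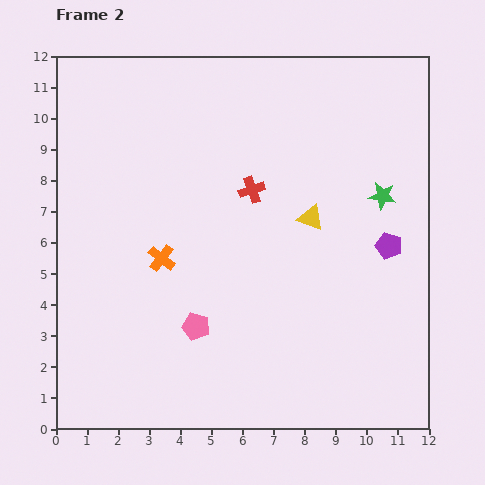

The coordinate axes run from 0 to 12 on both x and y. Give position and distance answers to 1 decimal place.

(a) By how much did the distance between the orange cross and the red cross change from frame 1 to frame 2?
-2.9

Distance in frame 1: 6.5. Distance in frame 2: 3.6.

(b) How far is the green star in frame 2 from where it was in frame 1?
3.1

The green star moved from (9.5, 10.4) to (10.5, 7.5), a distance of √(1.0² + 2.9²) ≈ 3.1.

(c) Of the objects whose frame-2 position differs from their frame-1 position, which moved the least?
the red cross

(moved 2.2)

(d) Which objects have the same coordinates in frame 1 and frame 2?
none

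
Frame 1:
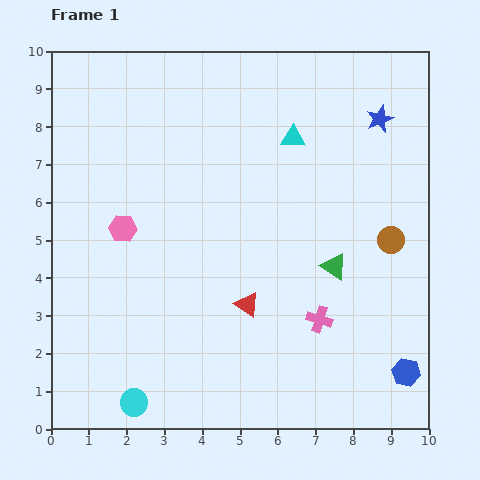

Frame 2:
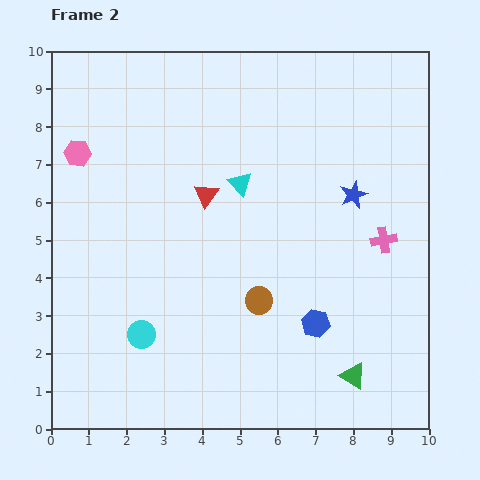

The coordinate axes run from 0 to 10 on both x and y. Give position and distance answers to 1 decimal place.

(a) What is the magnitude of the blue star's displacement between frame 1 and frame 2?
2.1

The blue star moved from (8.7, 8.2) to (8.0, 6.2), a distance of √(0.7² + 2.0²) ≈ 2.1.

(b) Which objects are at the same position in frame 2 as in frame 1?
none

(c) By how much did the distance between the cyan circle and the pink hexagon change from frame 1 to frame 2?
+0.5

Distance in frame 1: 4.6. Distance in frame 2: 5.1.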